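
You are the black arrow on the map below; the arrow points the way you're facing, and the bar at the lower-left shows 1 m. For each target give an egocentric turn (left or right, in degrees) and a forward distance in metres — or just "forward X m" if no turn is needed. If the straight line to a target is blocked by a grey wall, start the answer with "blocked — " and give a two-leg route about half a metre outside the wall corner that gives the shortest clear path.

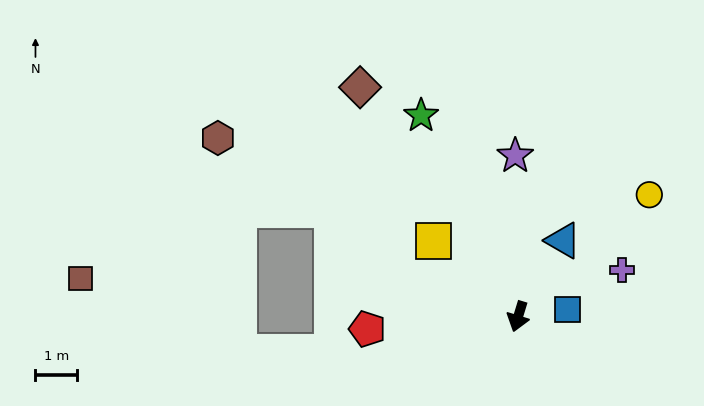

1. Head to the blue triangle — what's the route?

turn left 166°, forward 2.1 m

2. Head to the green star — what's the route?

turn right 137°, forward 5.3 m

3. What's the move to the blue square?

turn left 116°, forward 1.2 m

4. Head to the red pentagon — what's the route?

turn right 68°, forward 3.6 m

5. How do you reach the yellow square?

turn right 115°, forward 2.7 m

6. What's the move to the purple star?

turn right 162°, forward 3.9 m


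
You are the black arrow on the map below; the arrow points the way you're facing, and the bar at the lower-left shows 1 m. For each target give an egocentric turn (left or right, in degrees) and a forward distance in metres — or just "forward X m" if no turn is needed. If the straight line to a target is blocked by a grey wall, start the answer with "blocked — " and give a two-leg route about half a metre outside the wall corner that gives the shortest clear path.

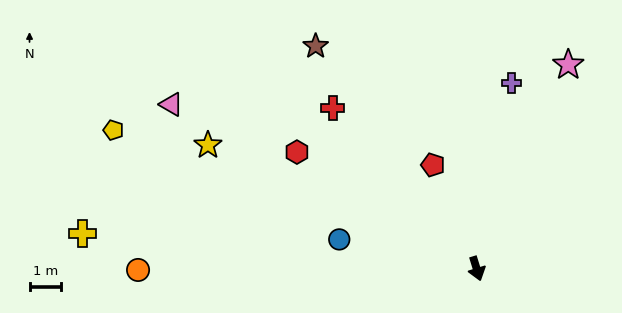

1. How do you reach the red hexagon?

turn right 140°, forward 6.7 m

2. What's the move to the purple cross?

turn left 152°, forward 5.9 m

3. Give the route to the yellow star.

turn right 132°, forward 9.3 m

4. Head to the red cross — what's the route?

turn right 155°, forward 6.8 m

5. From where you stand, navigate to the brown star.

turn right 161°, forward 8.6 m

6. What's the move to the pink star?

turn left 139°, forward 7.0 m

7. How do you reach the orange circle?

turn right 107°, forward 10.6 m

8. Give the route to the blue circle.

turn right 119°, forward 4.4 m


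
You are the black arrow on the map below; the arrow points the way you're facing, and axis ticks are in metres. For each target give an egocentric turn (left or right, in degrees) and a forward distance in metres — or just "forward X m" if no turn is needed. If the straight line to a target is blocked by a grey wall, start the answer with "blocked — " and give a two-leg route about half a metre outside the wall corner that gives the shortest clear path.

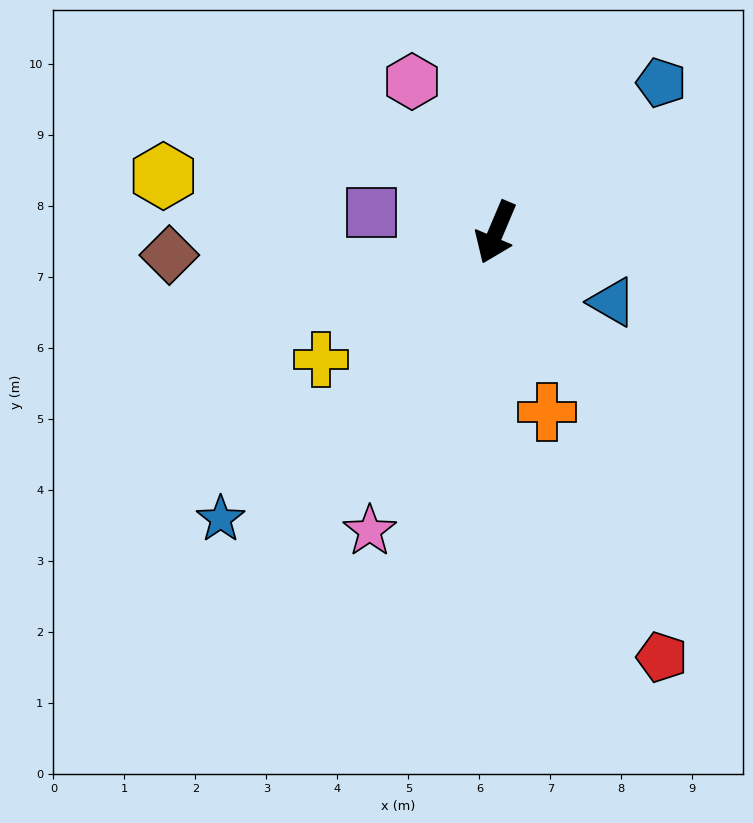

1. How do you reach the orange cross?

turn left 39°, forward 2.6 m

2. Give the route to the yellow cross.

turn right 31°, forward 3.0 m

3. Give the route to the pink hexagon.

turn right 128°, forward 2.4 m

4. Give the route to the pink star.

forward 4.6 m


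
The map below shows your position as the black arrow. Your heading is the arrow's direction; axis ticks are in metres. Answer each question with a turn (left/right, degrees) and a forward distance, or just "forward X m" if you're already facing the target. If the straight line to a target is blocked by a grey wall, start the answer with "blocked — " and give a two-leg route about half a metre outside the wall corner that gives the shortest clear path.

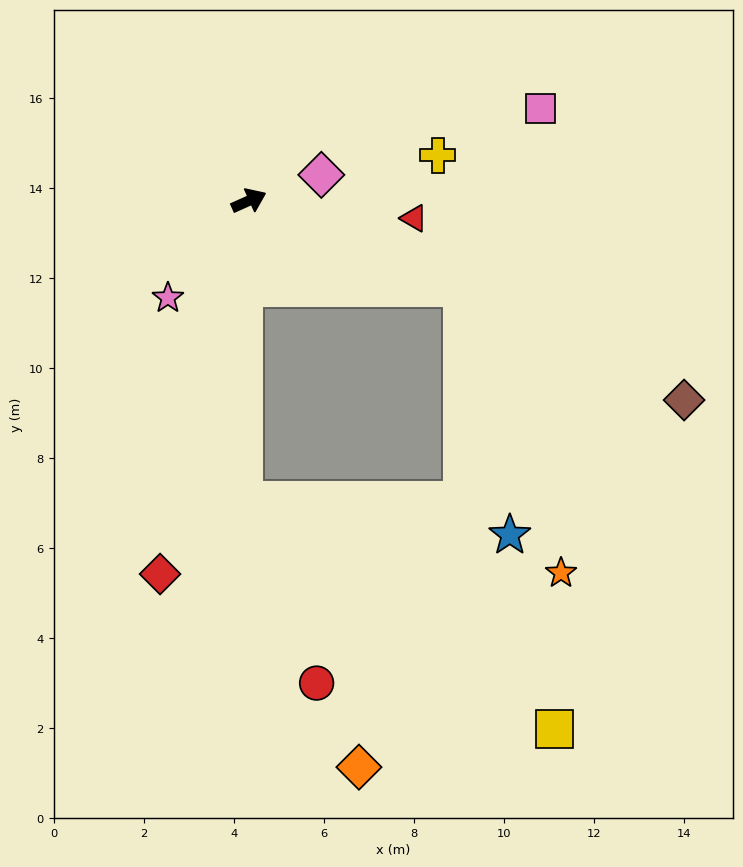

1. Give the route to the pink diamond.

turn right 4°, forward 1.7 m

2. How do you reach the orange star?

blocked — turn right 46°, forward 5.1 m, then turn right 49°, forward 6.7 m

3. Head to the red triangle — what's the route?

turn right 30°, forward 3.7 m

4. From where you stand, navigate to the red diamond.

turn right 128°, forward 8.5 m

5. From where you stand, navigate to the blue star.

blocked — turn right 46°, forward 5.1 m, then turn right 57°, forward 5.6 m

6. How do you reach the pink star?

turn right 154°, forward 2.8 m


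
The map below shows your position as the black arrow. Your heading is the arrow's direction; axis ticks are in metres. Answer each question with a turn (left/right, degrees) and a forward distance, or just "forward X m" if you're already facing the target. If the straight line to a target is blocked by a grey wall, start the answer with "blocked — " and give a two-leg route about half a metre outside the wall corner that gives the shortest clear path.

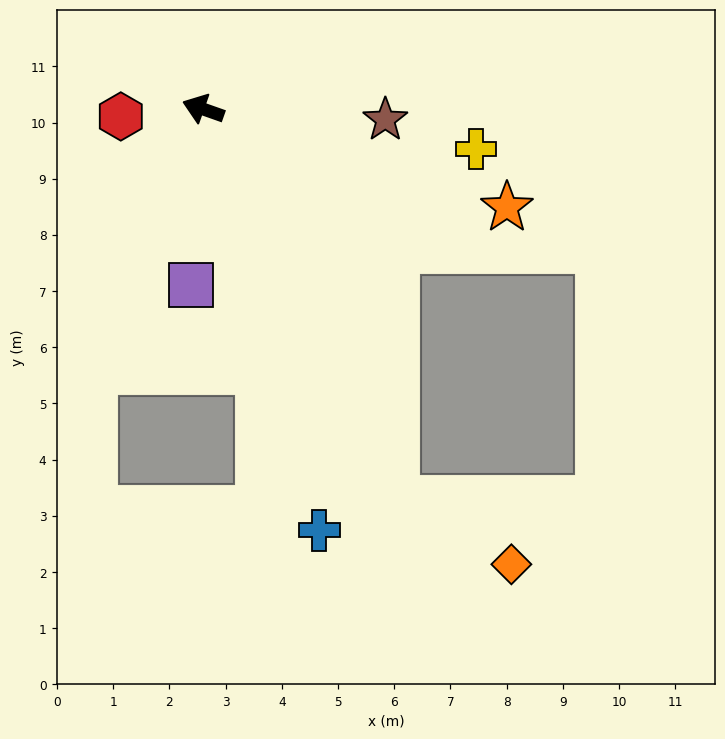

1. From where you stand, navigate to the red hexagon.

turn left 25°, forward 1.5 m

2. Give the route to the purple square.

turn left 106°, forward 3.1 m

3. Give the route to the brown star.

turn right 164°, forward 3.2 m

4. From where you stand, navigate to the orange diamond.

blocked — turn left 136°, forward 7.7 m, then turn left 34°, forward 2.4 m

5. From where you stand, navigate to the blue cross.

turn left 125°, forward 7.8 m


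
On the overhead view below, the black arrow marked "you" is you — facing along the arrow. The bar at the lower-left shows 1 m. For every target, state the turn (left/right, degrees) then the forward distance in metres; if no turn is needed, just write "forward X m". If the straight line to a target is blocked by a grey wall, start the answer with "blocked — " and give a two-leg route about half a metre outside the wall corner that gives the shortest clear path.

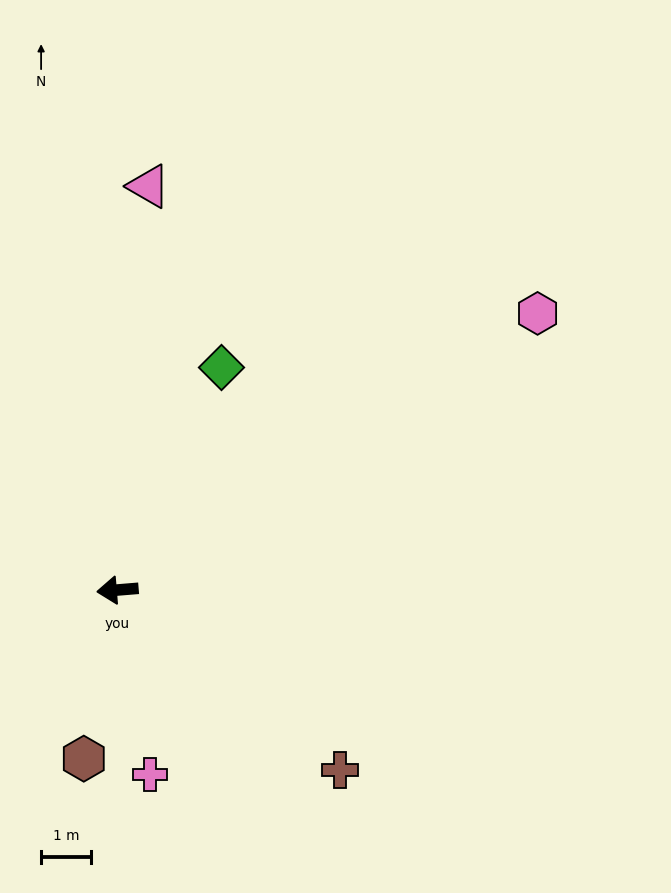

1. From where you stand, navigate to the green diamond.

turn right 120°, forward 4.9 m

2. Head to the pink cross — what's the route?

turn left 95°, forward 3.7 m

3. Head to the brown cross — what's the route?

turn left 136°, forward 5.7 m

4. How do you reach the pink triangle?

turn right 99°, forward 8.1 m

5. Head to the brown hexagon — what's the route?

turn left 74°, forward 3.4 m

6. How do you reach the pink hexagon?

turn right 151°, forward 10.0 m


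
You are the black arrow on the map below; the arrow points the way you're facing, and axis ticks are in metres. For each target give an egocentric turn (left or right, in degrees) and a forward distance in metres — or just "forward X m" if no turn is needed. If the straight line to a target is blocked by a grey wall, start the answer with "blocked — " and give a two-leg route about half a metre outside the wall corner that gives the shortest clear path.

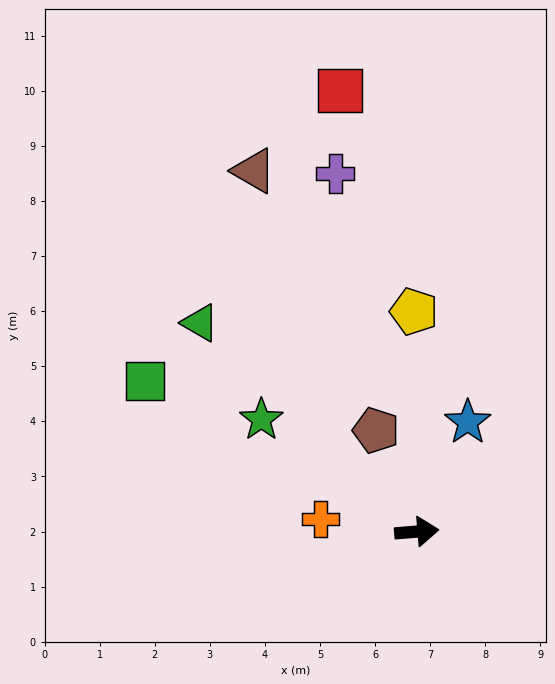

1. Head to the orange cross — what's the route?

turn left 168°, forward 1.8 m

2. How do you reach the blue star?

turn left 60°, forward 2.2 m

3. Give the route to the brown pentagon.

turn left 107°, forward 2.0 m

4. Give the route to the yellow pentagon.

turn left 86°, forward 4.0 m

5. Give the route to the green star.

turn left 140°, forward 3.5 m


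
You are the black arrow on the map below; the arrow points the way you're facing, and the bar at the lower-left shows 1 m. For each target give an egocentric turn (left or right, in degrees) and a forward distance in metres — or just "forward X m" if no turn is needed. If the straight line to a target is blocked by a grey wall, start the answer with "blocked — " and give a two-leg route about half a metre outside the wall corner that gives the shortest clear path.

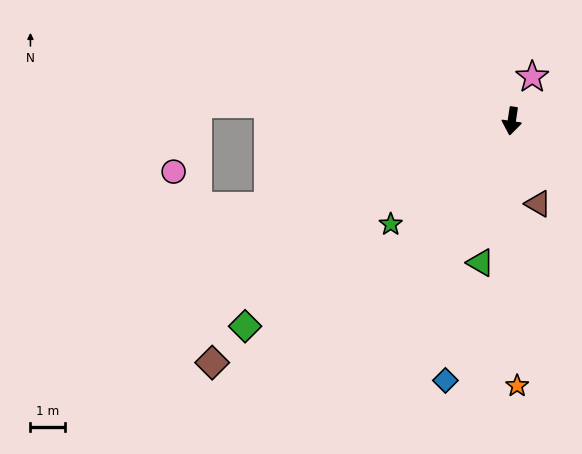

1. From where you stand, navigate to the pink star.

turn left 164°, forward 1.4 m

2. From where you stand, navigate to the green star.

turn right 41°, forward 4.6 m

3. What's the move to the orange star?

turn left 10°, forward 7.6 m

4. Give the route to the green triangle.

turn right 4°, forward 4.2 m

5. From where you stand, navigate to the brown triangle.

turn left 26°, forward 2.5 m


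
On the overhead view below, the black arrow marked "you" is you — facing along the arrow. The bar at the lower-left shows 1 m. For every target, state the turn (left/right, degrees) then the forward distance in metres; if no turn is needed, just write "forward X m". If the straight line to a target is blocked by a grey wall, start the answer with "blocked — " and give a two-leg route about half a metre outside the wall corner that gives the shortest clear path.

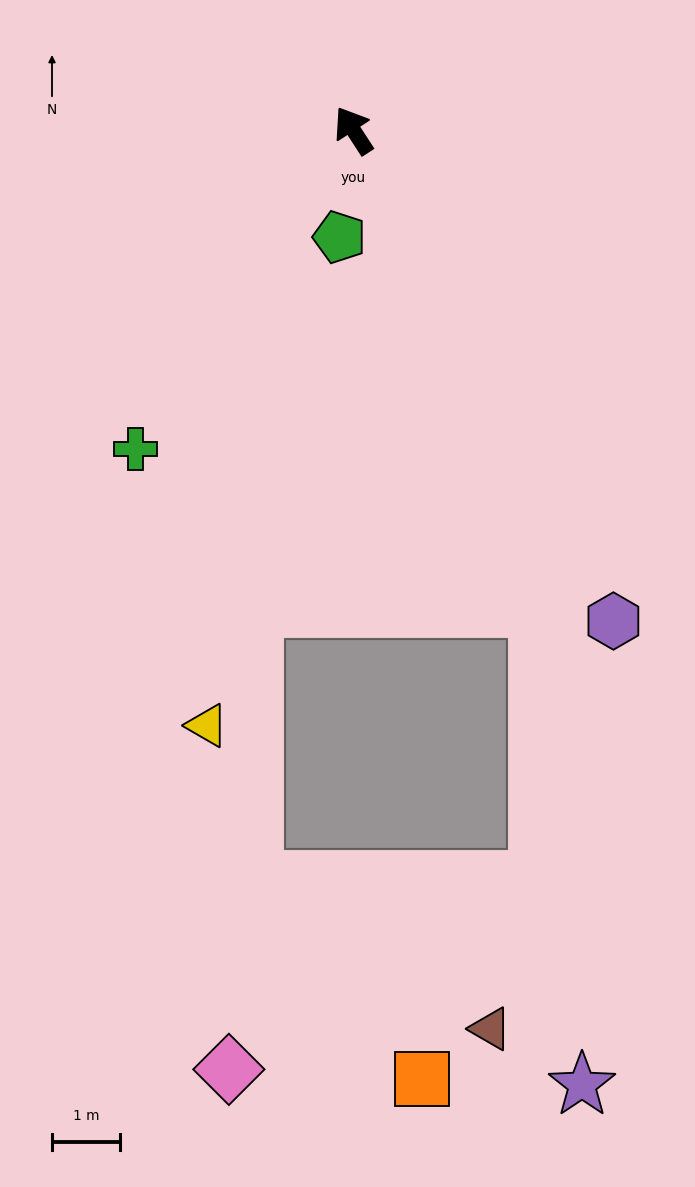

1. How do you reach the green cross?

turn left 113°, forward 5.6 m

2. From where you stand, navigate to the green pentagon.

turn left 139°, forward 1.6 m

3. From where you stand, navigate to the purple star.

blocked — turn left 168°, forward 7.5 m, then turn right 16°, forward 7.0 m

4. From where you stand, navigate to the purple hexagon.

turn left 175°, forward 8.1 m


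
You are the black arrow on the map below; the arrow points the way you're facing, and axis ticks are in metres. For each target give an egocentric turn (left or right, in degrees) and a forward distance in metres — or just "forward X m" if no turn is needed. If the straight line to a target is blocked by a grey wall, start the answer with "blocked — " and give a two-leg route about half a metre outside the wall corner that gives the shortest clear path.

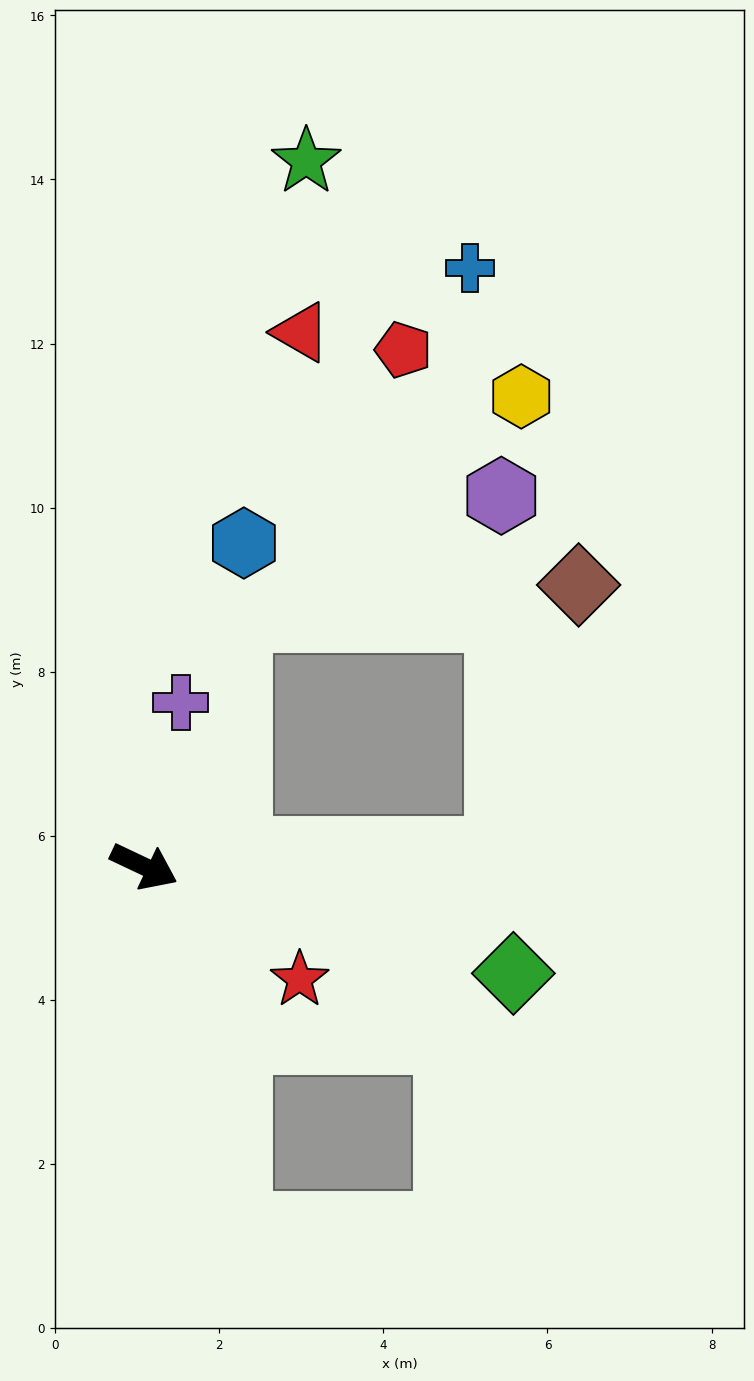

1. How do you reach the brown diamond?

blocked — turn left 28°, forward 4.3 m, then turn left 71°, forward 3.4 m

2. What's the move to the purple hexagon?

blocked — turn left 28°, forward 4.3 m, then turn left 87°, forward 4.3 m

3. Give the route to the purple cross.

turn left 103°, forward 2.0 m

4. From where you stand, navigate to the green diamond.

turn left 9°, forward 4.7 m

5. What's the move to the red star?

turn right 11°, forward 2.3 m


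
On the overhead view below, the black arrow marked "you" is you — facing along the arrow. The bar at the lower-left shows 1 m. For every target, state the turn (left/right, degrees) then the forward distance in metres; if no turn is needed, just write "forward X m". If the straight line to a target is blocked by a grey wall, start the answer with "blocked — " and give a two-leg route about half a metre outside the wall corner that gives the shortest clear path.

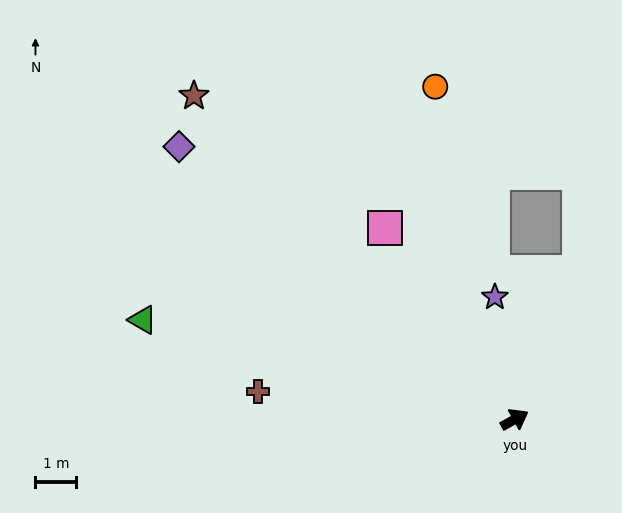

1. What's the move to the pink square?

turn left 95°, forward 5.7 m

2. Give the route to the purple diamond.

turn left 112°, forward 10.6 m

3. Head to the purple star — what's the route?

turn left 70°, forward 3.0 m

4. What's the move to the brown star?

turn left 106°, forward 11.2 m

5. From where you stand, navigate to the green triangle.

turn left 136°, forward 9.4 m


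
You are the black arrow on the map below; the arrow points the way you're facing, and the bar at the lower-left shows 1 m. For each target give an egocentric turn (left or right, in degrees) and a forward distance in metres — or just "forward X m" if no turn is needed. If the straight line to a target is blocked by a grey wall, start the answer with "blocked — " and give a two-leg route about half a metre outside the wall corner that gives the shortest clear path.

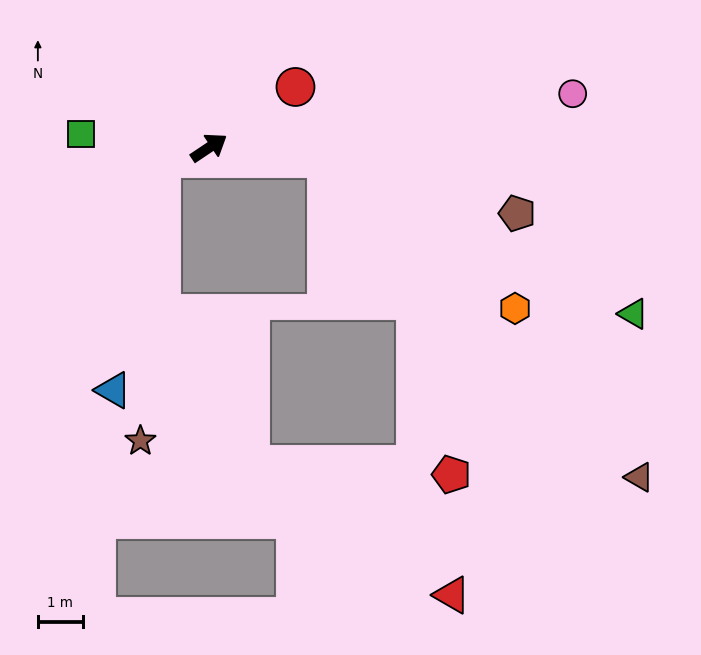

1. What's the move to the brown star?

blocked — turn left 159°, forward 1.1 m, then turn left 73°, forward 6.3 m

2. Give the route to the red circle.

forward 2.3 m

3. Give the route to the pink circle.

turn right 25°, forward 8.2 m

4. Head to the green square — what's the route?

turn left 140°, forward 2.9 m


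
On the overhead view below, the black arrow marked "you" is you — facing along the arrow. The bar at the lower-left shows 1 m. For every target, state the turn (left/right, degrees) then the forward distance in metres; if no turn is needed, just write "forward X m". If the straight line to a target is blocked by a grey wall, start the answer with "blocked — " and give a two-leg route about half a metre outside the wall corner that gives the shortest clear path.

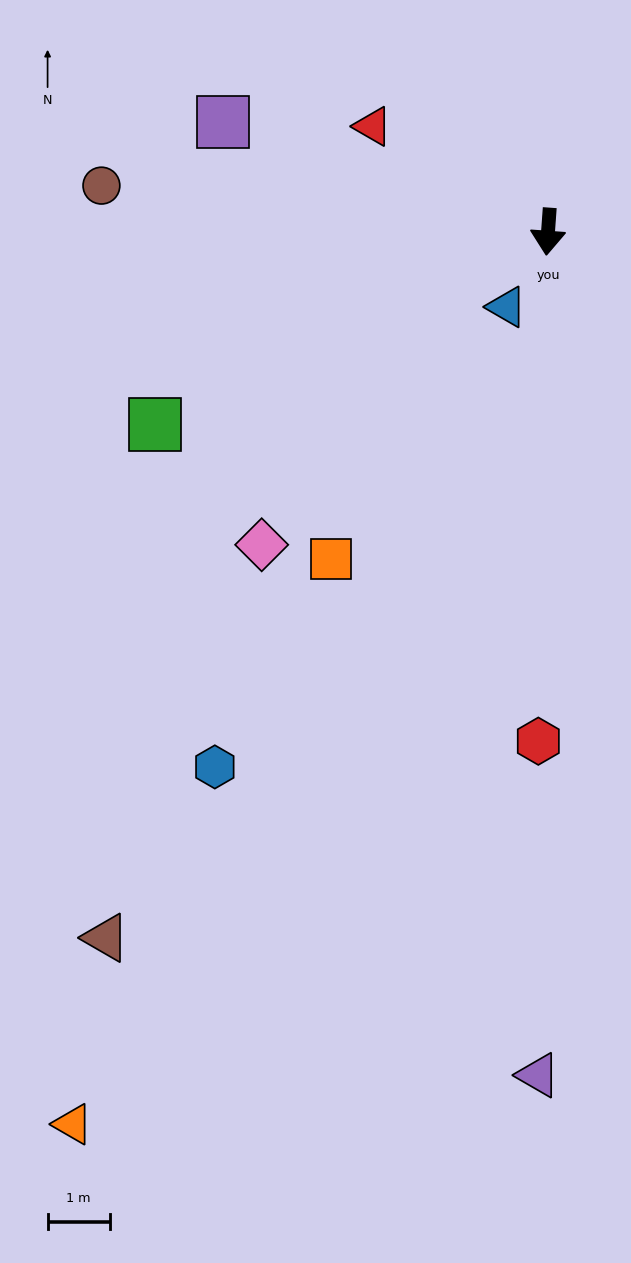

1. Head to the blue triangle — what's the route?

turn right 25°, forward 1.4 m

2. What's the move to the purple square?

turn right 105°, forward 5.5 m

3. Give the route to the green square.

turn right 60°, forward 7.0 m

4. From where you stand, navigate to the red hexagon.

turn left 3°, forward 8.2 m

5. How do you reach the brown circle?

turn right 92°, forward 7.2 m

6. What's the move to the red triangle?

turn right 117°, forward 3.3 m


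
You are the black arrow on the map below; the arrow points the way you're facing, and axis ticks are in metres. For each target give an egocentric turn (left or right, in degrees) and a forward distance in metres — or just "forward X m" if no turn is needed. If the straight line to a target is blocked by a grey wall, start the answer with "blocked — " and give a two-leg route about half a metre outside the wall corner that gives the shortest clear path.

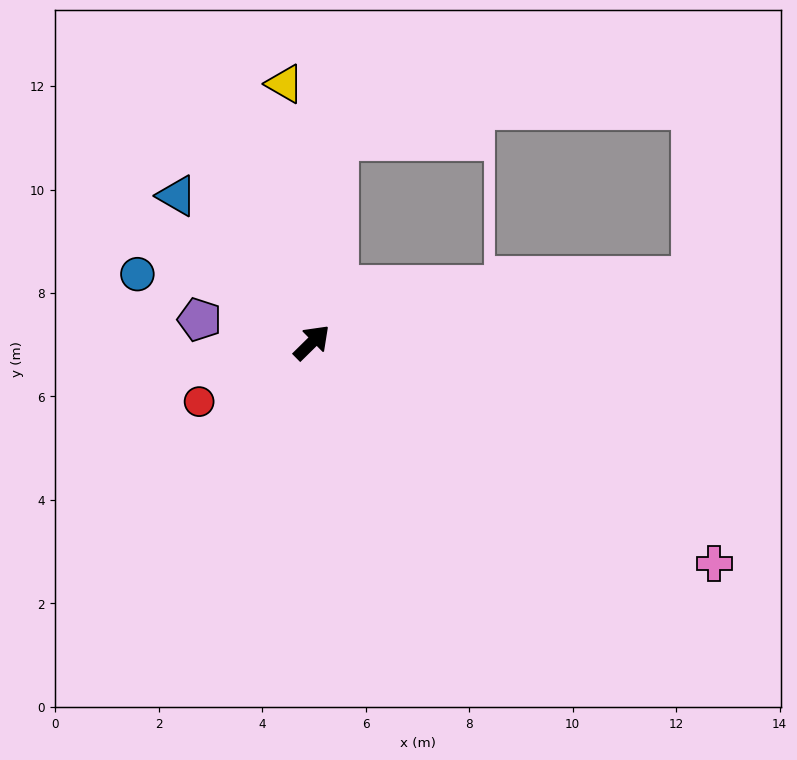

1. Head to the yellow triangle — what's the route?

turn left 51°, forward 5.0 m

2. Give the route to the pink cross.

turn right 73°, forward 8.9 m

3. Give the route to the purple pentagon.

turn left 124°, forward 2.2 m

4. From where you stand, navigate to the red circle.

turn left 163°, forward 2.5 m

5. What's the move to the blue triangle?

turn left 88°, forward 3.9 m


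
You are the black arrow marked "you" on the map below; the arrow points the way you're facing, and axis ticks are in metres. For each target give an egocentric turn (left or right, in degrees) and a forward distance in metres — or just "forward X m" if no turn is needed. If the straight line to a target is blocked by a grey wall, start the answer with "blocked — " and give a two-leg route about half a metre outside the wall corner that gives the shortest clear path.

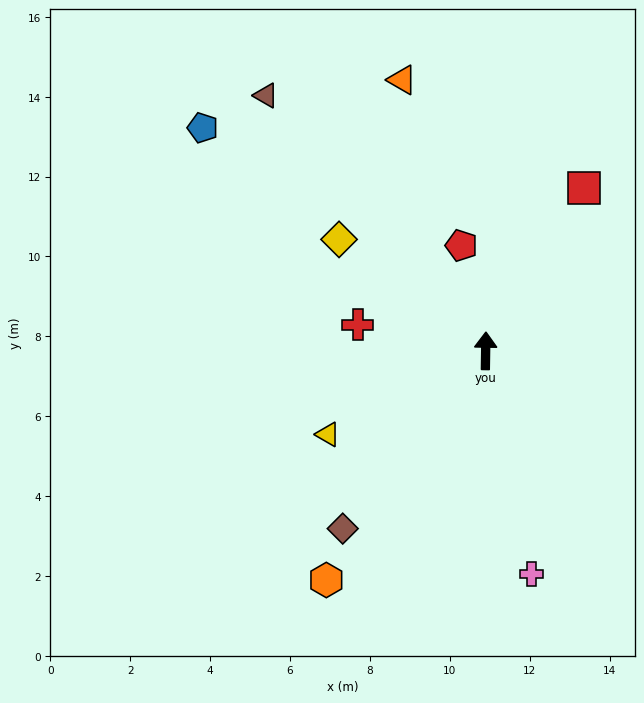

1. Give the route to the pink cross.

turn right 168°, forward 5.7 m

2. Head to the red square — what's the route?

turn right 30°, forward 4.8 m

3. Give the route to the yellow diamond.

turn left 54°, forward 4.6 m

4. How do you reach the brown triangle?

turn left 42°, forward 8.4 m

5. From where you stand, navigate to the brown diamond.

turn left 142°, forward 5.7 m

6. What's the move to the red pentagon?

turn left 14°, forward 2.7 m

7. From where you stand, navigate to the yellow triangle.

turn left 119°, forward 4.5 m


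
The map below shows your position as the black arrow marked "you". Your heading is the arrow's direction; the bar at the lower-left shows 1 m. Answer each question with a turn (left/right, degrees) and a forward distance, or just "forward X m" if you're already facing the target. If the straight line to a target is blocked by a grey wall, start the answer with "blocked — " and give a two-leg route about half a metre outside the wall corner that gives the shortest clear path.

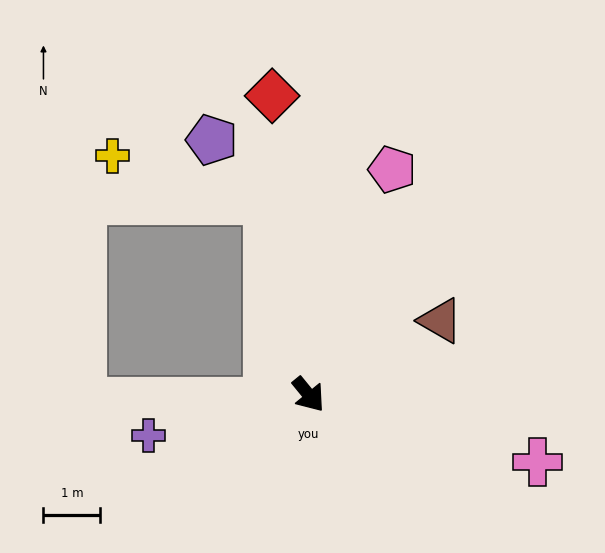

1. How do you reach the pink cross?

turn left 34°, forward 4.2 m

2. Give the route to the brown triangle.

turn left 80°, forward 2.7 m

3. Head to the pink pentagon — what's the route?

turn left 120°, forward 4.2 m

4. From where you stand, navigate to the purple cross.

turn right 115°, forward 2.9 m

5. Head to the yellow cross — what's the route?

blocked — turn left 153°, forward 3.5 m, then turn left 62°, forward 2.8 m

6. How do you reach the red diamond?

turn left 148°, forward 5.3 m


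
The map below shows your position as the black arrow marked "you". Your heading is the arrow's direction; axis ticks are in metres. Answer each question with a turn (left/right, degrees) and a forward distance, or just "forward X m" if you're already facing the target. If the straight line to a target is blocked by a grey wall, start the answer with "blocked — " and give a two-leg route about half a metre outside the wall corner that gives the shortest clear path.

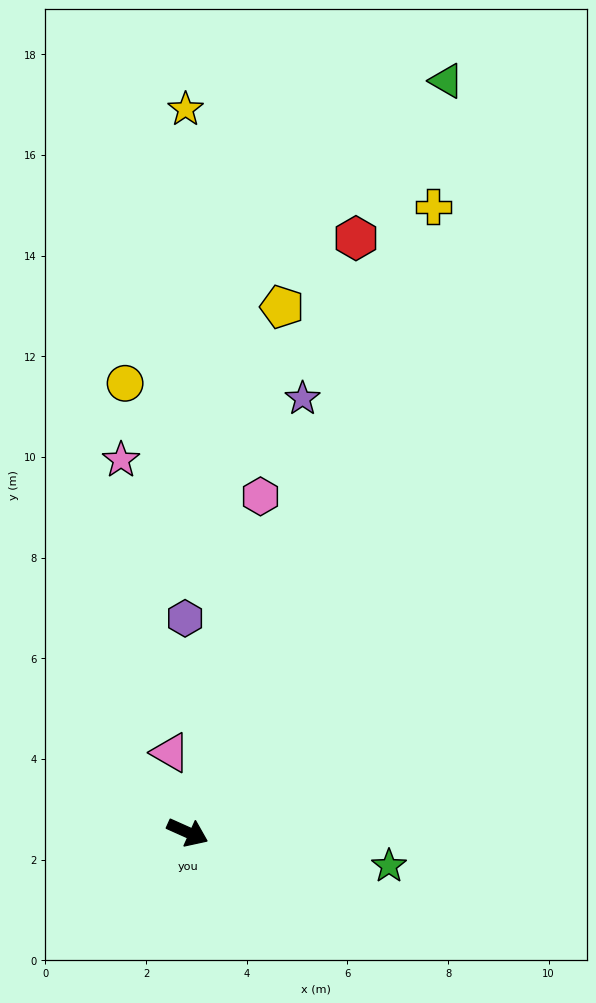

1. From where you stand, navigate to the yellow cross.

turn left 93°, forward 13.4 m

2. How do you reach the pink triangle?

turn left 126°, forward 1.6 m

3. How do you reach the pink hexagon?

turn left 102°, forward 6.8 m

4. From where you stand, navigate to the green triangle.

turn left 95°, forward 15.8 m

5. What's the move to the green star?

turn left 15°, forward 4.1 m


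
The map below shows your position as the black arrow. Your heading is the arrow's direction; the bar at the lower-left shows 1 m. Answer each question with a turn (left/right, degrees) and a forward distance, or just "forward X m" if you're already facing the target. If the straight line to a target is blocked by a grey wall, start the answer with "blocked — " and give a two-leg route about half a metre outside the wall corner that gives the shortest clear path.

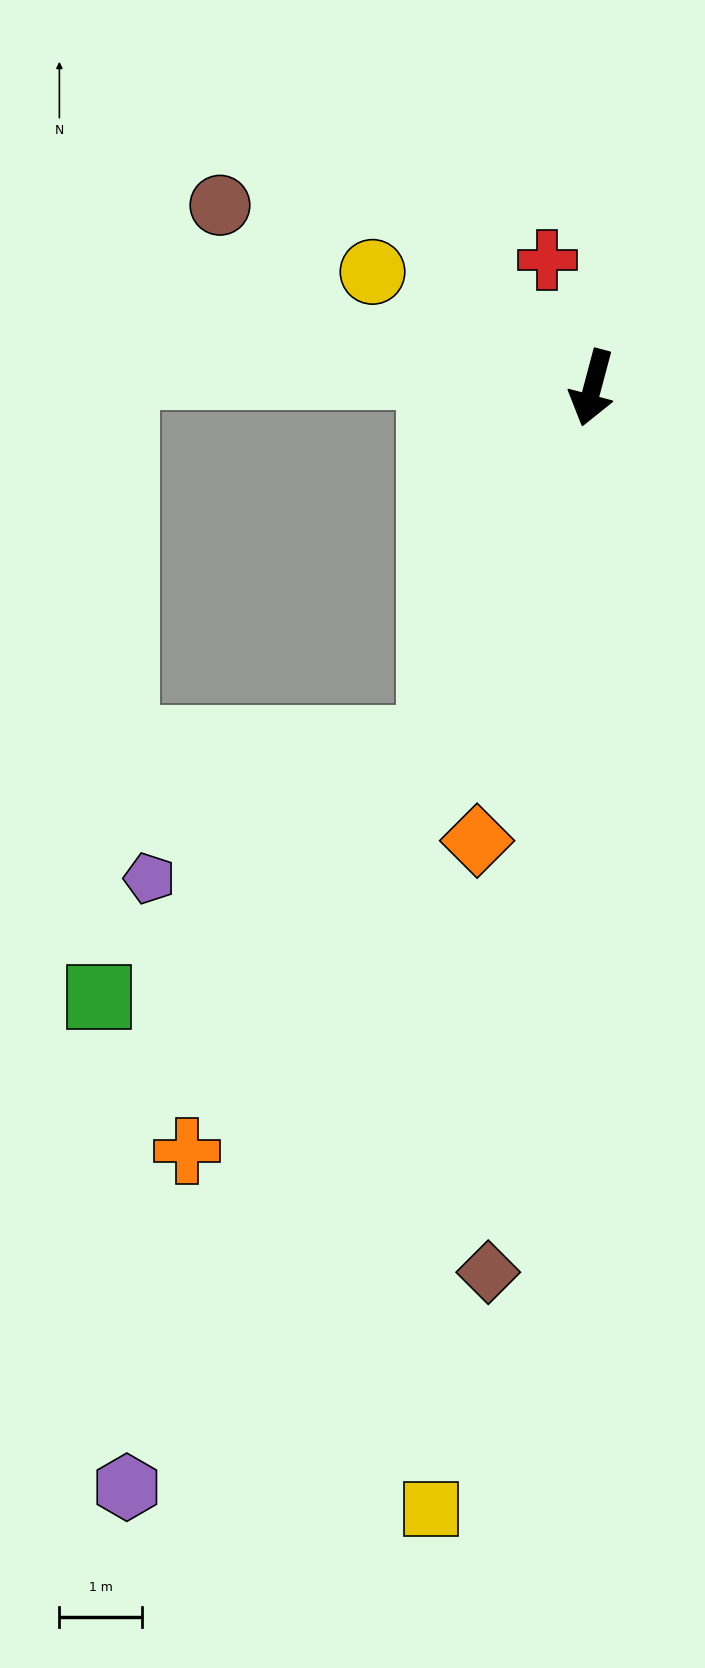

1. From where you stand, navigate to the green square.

blocked — turn right 10°, forward 4.7 m, then turn right 28°, forward 5.1 m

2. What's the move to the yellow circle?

turn right 103°, forward 3.0 m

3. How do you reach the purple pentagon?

blocked — turn right 10°, forward 4.7 m, then turn right 39°, forward 3.8 m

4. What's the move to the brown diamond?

turn left 8°, forward 10.8 m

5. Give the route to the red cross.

turn right 146°, forward 1.6 m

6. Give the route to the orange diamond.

forward 5.7 m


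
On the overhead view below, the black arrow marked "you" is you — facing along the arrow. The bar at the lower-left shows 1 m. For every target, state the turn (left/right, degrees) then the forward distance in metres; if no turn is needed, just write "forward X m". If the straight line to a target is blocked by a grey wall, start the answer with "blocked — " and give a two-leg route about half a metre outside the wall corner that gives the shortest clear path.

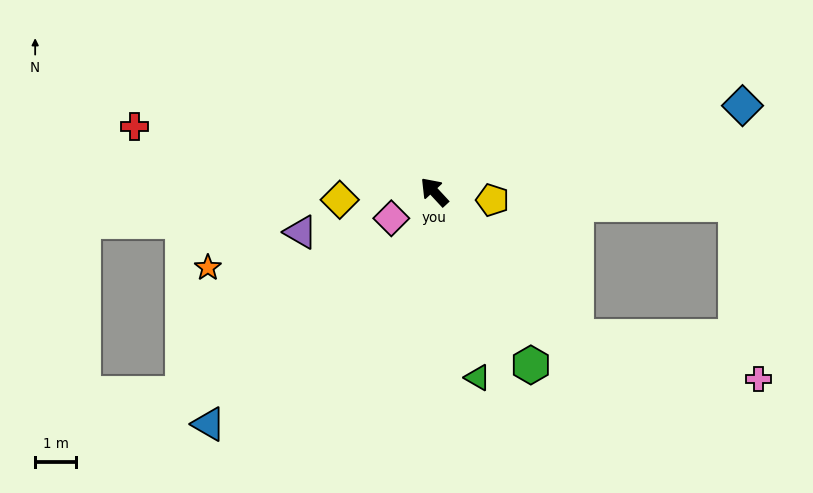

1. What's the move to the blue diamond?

turn right 117°, forward 7.9 m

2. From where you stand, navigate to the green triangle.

turn left 150°, forward 4.7 m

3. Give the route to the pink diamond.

turn left 79°, forward 1.2 m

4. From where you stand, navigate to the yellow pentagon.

turn right 141°, forward 1.4 m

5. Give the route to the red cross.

turn left 35°, forward 7.6 m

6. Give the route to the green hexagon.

turn left 166°, forward 4.9 m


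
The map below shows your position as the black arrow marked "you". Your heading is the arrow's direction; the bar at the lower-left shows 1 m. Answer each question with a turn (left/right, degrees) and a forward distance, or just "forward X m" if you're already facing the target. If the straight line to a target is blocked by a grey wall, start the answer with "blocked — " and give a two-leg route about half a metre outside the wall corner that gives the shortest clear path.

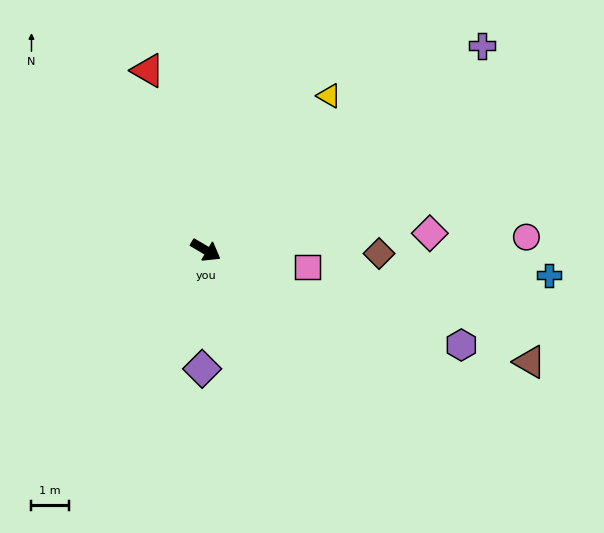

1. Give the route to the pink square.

turn left 21°, forward 2.7 m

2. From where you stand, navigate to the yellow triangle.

turn left 82°, forward 5.3 m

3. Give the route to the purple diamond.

turn right 61°, forward 3.2 m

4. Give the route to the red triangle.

turn left 138°, forward 5.0 m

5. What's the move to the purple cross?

turn left 67°, forward 9.2 m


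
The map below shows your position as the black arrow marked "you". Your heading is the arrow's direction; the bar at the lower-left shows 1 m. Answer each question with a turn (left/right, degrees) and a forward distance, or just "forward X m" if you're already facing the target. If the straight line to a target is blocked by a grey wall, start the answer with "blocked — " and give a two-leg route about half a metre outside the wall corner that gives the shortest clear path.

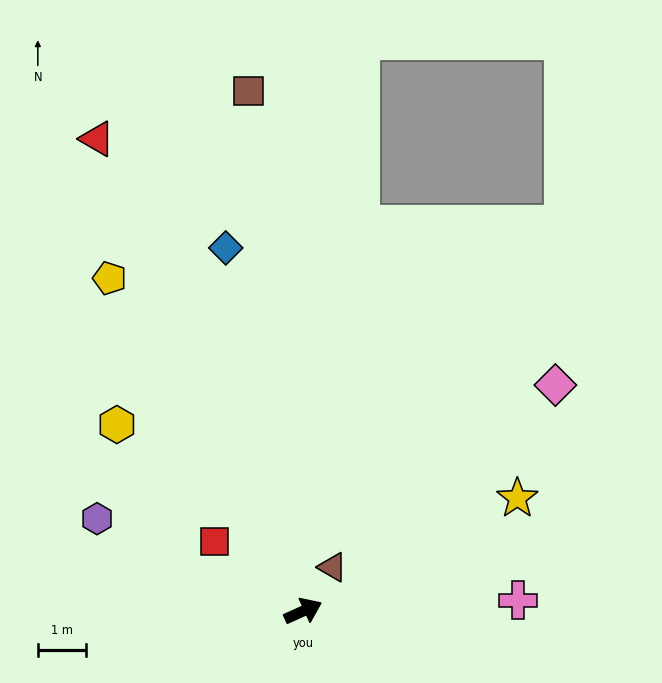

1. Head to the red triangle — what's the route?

turn left 89°, forward 10.8 m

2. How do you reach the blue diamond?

turn left 78°, forward 7.8 m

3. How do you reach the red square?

turn left 117°, forward 2.4 m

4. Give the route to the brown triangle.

turn left 32°, forward 1.1 m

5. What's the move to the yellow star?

turn left 3°, forward 5.1 m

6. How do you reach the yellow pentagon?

turn left 96°, forward 8.1 m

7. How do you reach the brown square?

turn left 72°, forward 11.0 m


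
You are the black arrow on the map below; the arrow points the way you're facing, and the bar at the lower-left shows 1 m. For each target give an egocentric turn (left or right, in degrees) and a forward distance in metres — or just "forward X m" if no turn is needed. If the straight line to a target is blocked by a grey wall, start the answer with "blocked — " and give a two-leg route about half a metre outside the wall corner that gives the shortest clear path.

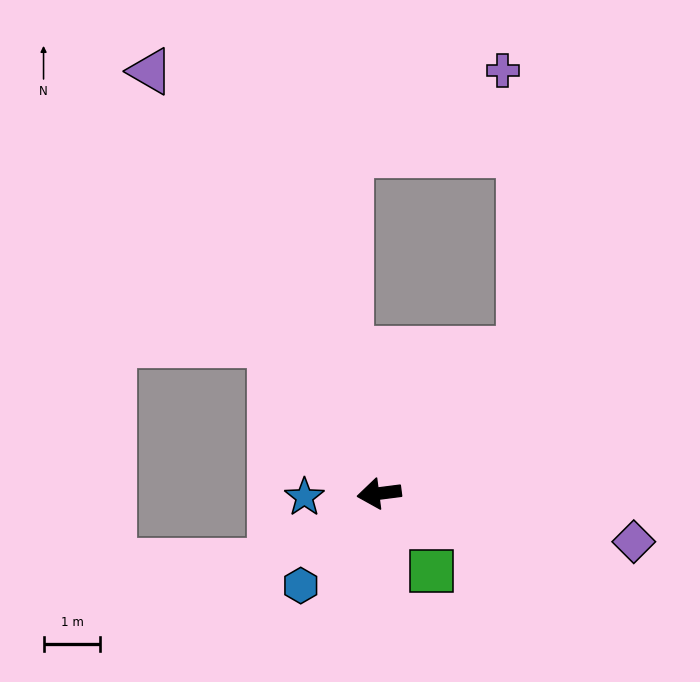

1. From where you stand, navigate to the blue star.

turn right 5°, forward 1.3 m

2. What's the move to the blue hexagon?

turn left 42°, forward 2.1 m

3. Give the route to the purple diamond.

turn left 162°, forward 4.6 m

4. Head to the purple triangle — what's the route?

turn right 69°, forward 8.5 m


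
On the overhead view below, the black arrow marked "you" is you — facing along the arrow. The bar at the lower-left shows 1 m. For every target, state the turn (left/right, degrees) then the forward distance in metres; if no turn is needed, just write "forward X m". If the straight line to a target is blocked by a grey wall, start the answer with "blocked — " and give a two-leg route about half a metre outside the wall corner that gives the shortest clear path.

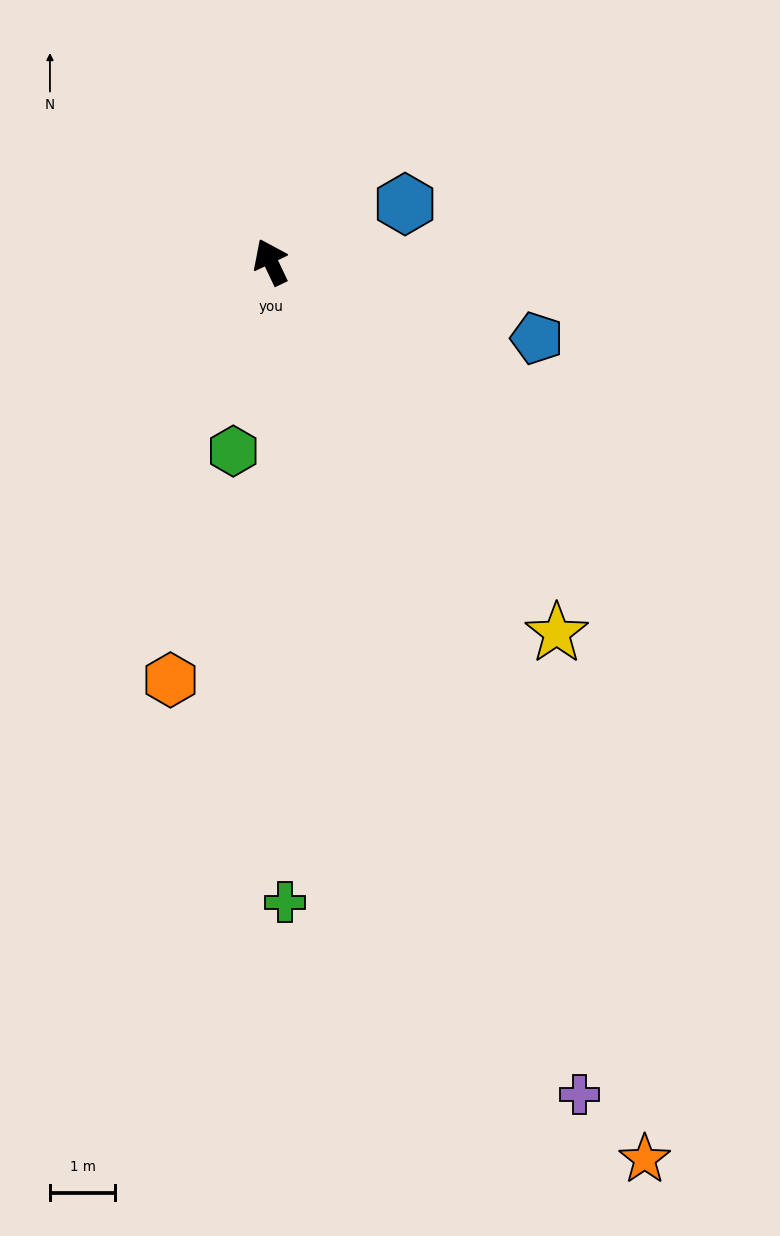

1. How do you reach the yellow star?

turn right 168°, forward 7.2 m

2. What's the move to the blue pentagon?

turn right 131°, forward 4.2 m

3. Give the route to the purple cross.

turn left 175°, forward 13.6 m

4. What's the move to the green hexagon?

turn left 143°, forward 3.0 m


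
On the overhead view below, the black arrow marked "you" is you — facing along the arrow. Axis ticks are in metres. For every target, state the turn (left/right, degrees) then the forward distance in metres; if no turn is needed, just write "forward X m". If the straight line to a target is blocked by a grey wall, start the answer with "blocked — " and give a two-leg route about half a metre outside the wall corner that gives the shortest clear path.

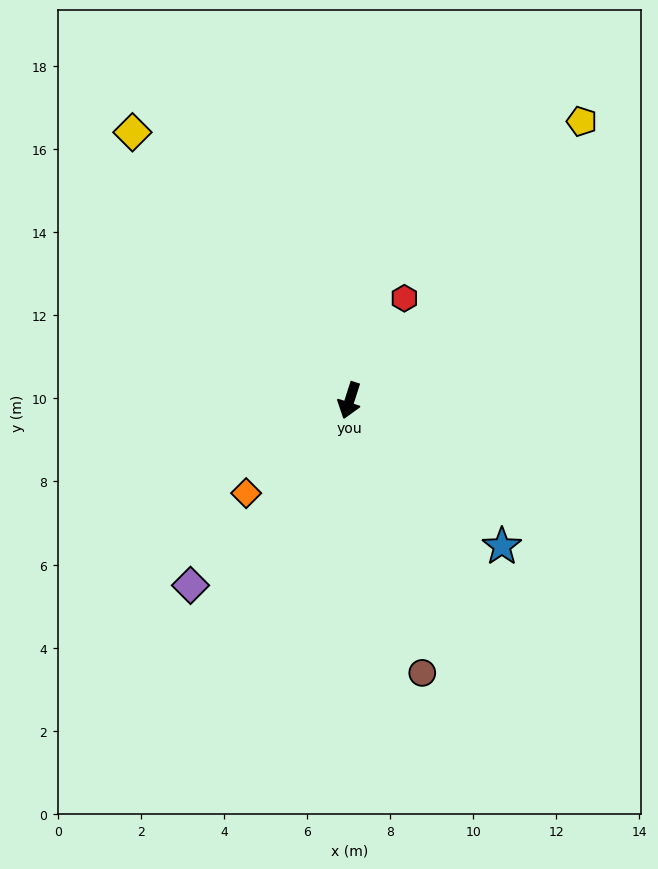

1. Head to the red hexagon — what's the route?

turn left 170°, forward 2.8 m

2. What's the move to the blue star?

turn left 64°, forward 5.1 m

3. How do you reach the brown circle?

turn left 33°, forward 6.8 m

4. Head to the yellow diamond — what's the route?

turn right 123°, forward 8.3 m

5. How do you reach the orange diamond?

turn right 30°, forward 3.3 m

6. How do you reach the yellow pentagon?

turn left 158°, forward 8.7 m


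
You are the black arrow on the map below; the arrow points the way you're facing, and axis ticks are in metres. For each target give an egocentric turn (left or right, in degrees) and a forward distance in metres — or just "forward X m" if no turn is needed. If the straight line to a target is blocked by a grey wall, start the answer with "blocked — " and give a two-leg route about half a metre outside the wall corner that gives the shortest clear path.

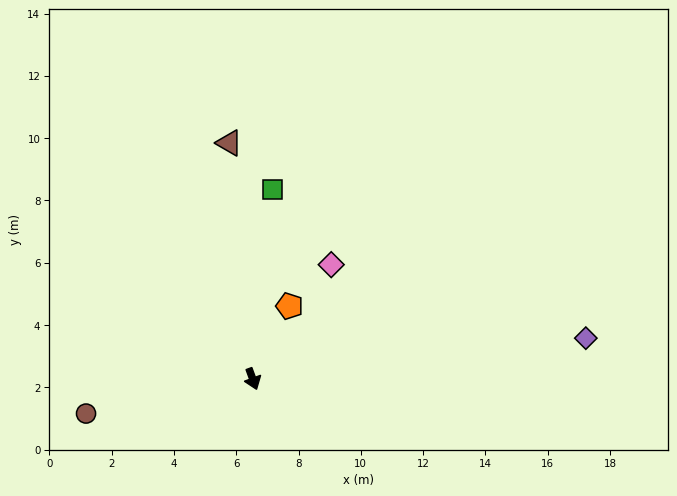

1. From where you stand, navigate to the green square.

turn left 154°, forward 6.1 m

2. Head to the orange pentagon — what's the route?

turn left 133°, forward 2.6 m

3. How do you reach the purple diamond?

turn left 77°, forward 10.8 m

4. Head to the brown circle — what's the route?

turn right 98°, forward 5.5 m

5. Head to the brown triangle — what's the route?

turn left 166°, forward 7.6 m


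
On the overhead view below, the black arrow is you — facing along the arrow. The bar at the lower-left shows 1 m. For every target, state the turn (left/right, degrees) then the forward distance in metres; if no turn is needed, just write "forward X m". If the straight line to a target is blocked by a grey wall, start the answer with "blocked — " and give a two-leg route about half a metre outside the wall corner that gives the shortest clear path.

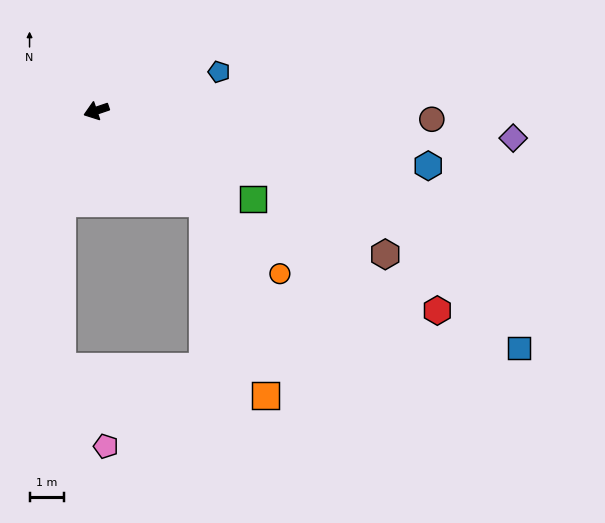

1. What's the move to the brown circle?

turn left 160°, forward 9.8 m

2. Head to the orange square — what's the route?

blocked — turn left 121°, forward 4.1 m, then turn right 32°, forward 5.9 m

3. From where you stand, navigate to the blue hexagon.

turn left 152°, forward 9.8 m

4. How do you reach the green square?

turn left 132°, forward 5.2 m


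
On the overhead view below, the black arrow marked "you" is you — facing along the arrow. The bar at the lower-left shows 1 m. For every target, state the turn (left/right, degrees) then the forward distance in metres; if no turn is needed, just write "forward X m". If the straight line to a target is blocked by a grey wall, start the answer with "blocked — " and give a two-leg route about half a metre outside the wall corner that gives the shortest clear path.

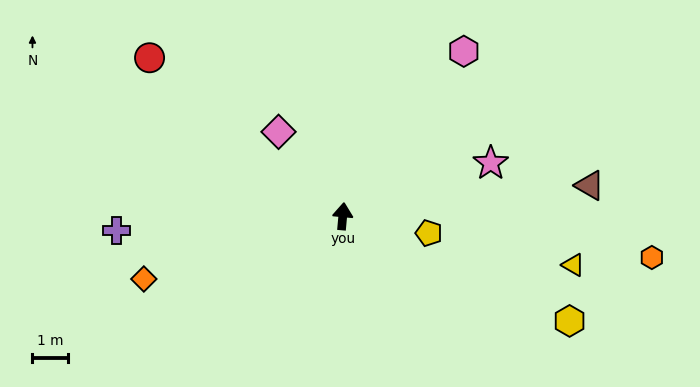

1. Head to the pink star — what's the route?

turn right 65°, forward 4.4 m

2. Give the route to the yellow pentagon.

turn right 96°, forward 2.5 m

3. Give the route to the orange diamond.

turn left 113°, forward 5.8 m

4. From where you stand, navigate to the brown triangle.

turn right 78°, forward 7.0 m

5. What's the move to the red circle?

turn left 56°, forward 7.0 m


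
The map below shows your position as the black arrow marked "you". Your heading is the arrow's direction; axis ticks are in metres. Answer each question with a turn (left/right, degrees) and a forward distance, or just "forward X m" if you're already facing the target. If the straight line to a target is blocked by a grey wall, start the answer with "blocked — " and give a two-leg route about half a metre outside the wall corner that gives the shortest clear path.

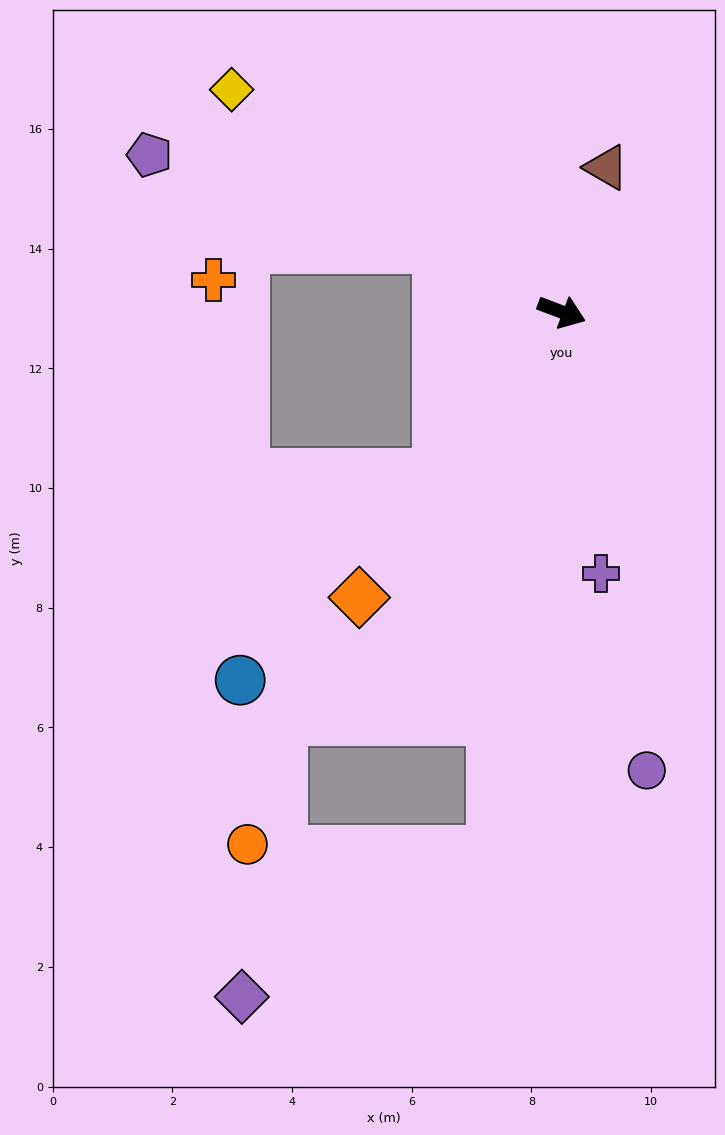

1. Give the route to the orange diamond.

turn right 105°, forward 5.8 m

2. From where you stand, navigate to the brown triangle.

turn left 93°, forward 2.5 m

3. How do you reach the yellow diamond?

turn left 167°, forward 6.6 m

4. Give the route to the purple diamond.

blocked — turn right 77°, forward 9.1 m, then turn right 52°, forward 4.8 m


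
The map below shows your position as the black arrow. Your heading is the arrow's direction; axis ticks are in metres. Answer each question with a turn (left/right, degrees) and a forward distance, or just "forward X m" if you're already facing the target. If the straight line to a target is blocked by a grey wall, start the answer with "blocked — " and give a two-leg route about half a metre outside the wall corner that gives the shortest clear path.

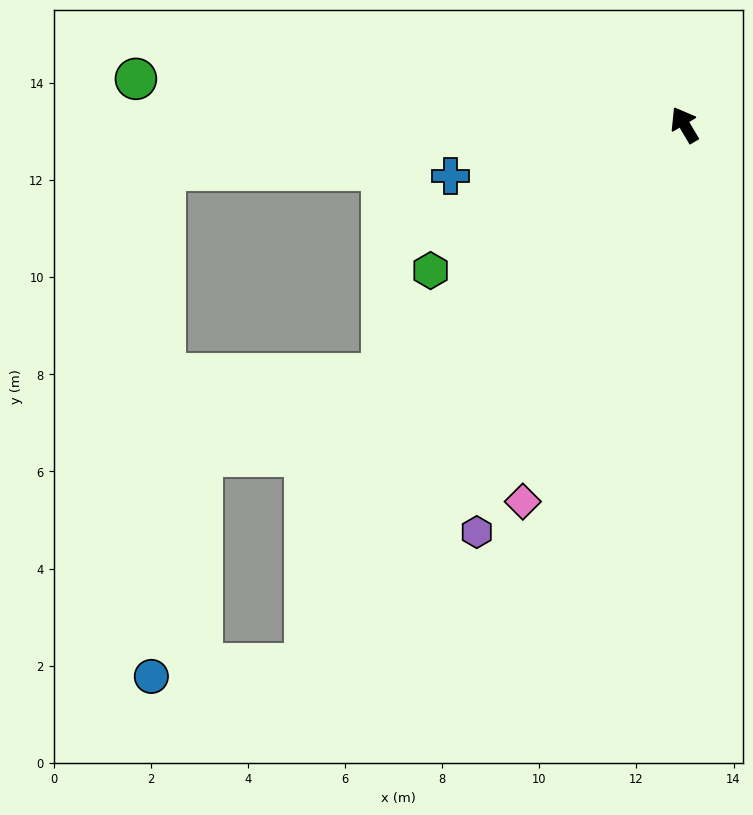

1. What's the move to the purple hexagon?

turn left 122°, forward 9.4 m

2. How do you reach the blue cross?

turn left 72°, forward 4.9 m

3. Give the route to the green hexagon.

turn left 89°, forward 6.0 m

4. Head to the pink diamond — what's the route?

turn left 126°, forward 8.4 m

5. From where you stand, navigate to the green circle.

turn left 55°, forward 11.3 m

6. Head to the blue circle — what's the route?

blocked — turn left 114°, forward 13.6 m, then turn right 50°, forward 3.2 m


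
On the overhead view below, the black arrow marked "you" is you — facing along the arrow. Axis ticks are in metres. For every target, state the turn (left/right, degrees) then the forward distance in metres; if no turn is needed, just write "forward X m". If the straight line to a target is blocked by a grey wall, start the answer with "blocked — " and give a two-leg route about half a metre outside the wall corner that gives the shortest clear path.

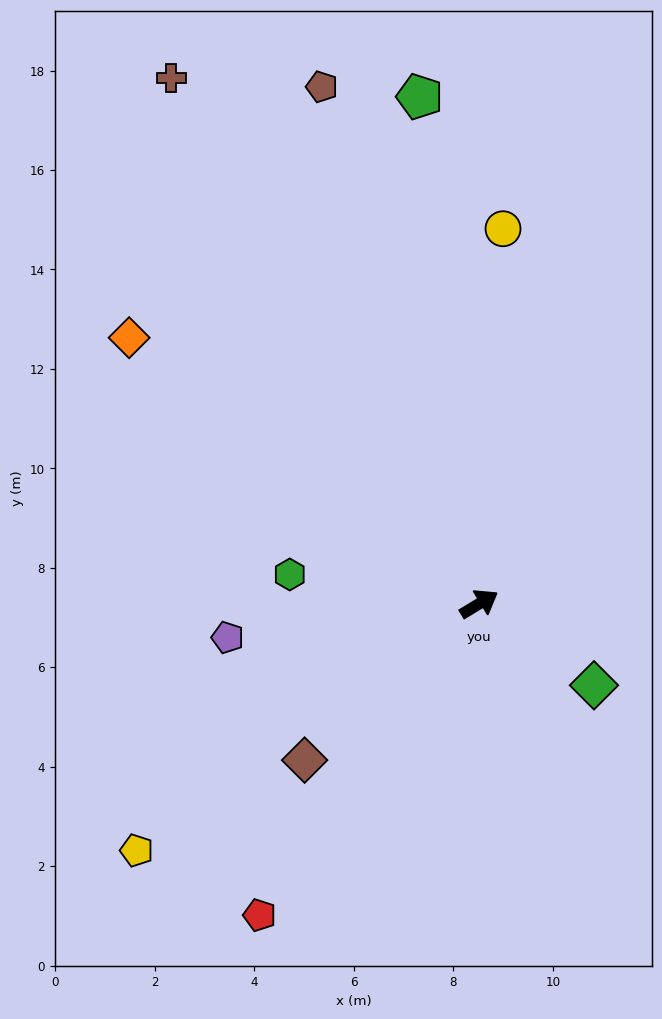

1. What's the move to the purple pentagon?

turn left 156°, forward 5.1 m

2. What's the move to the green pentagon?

turn left 65°, forward 10.3 m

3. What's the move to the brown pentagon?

turn left 76°, forward 10.9 m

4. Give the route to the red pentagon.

turn right 156°, forward 7.7 m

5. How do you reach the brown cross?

turn left 89°, forward 12.3 m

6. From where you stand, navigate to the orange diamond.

turn left 112°, forward 8.8 m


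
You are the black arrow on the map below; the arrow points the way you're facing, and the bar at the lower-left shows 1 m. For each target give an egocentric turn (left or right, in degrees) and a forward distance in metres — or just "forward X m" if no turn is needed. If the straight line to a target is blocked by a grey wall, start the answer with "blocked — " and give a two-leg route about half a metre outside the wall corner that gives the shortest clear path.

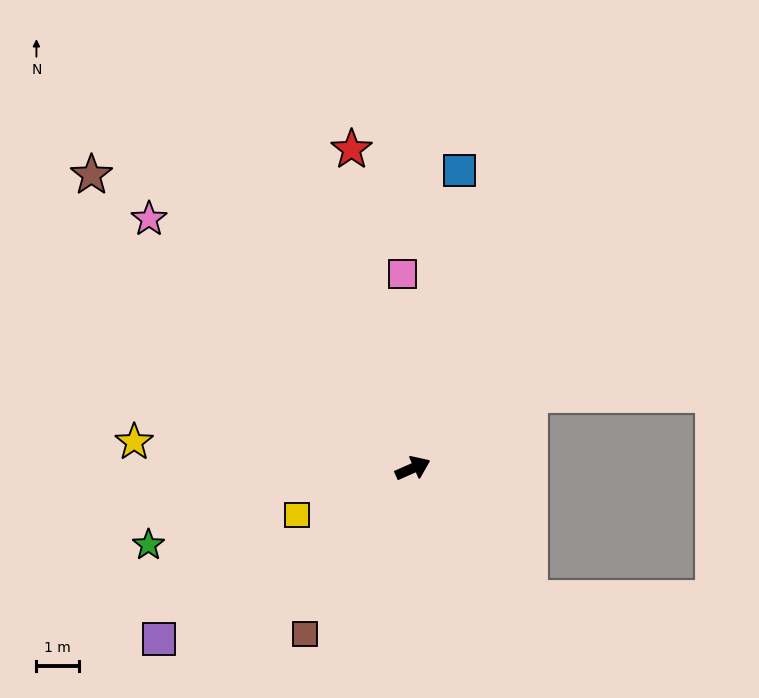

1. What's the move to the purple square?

turn right 170°, forward 7.3 m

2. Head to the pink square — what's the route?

turn left 69°, forward 4.6 m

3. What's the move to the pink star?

turn left 113°, forward 8.6 m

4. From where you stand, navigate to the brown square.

turn right 147°, forward 4.7 m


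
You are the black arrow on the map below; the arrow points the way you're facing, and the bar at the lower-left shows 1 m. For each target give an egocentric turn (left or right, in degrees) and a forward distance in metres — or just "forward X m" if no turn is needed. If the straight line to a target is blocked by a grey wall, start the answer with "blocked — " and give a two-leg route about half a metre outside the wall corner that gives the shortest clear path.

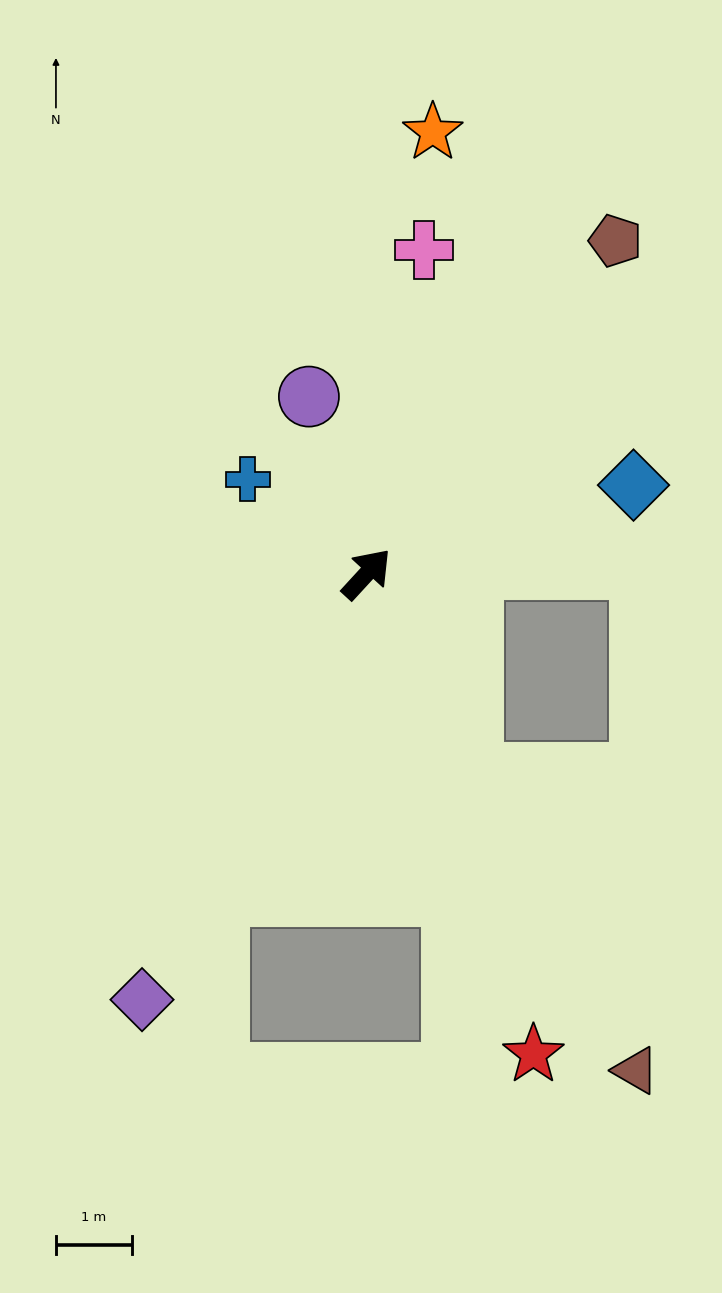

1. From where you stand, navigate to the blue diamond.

turn right 29°, forward 3.7 m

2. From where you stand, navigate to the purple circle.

turn left 61°, forward 2.5 m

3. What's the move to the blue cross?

turn left 94°, forward 2.0 m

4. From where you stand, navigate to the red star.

turn right 118°, forward 6.7 m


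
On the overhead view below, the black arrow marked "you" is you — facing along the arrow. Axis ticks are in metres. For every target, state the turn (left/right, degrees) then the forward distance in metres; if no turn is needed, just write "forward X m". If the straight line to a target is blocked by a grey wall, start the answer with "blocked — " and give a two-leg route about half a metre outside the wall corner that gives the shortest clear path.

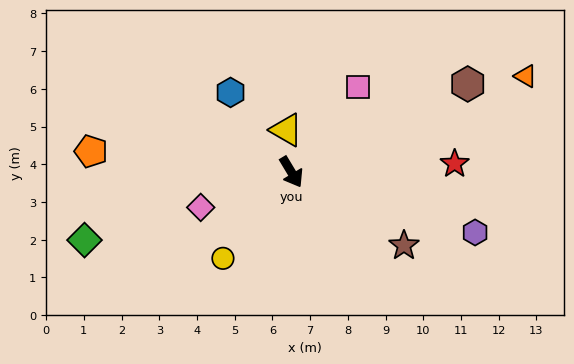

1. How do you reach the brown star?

turn left 26°, forward 3.6 m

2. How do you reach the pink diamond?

turn right 100°, forward 2.6 m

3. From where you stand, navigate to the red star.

turn left 62°, forward 4.3 m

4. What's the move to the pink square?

turn left 111°, forward 2.9 m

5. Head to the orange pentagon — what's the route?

turn right 127°, forward 5.3 m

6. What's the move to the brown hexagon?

turn left 86°, forward 5.2 m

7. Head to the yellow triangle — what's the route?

turn left 156°, forward 1.1 m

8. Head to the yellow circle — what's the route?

turn right 69°, forward 2.9 m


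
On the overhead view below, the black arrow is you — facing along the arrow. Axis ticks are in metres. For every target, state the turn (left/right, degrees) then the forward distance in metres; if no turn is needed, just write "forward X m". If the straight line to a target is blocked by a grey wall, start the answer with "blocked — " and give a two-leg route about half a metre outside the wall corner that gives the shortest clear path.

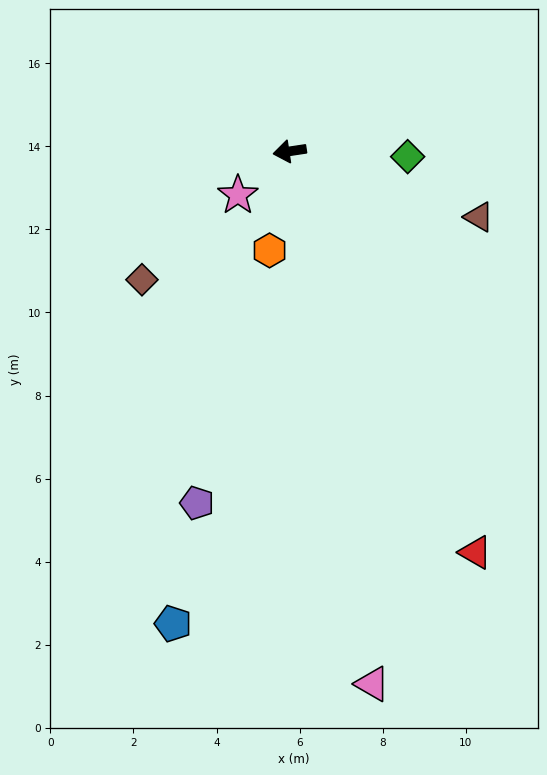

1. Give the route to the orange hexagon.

turn left 70°, forward 2.4 m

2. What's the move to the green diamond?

turn left 169°, forward 2.8 m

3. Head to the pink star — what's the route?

turn left 32°, forward 1.6 m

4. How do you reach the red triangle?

turn left 106°, forward 10.6 m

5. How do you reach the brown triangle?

turn left 152°, forward 4.8 m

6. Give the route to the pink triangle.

turn left 90°, forward 13.0 m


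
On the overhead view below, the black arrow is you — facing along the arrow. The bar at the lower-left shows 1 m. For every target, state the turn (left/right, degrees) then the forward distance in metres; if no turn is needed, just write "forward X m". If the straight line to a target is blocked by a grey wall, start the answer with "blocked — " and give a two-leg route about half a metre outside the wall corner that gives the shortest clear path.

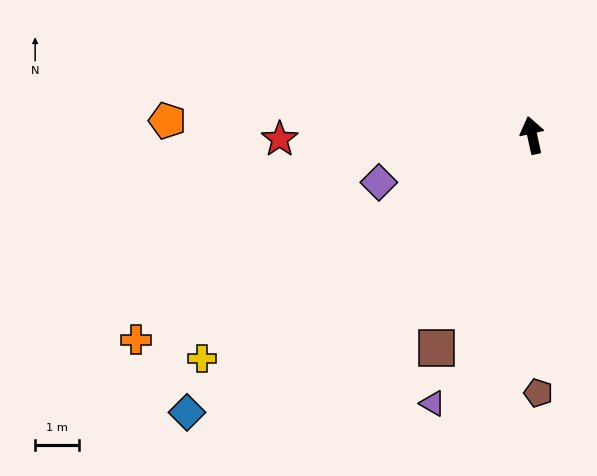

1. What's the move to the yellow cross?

turn left 112°, forward 9.2 m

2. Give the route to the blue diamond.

turn left 116°, forward 10.2 m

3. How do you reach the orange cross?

turn left 105°, forward 10.3 m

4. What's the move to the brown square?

turn left 143°, forward 5.4 m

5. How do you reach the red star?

turn left 78°, forward 5.8 m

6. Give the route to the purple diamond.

turn left 95°, forward 3.7 m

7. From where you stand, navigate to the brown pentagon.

turn left 169°, forward 5.9 m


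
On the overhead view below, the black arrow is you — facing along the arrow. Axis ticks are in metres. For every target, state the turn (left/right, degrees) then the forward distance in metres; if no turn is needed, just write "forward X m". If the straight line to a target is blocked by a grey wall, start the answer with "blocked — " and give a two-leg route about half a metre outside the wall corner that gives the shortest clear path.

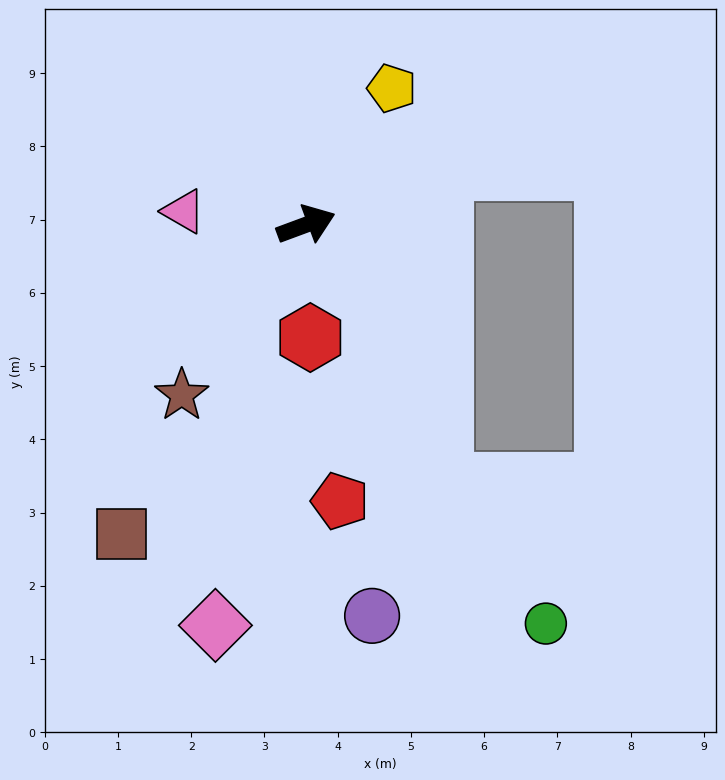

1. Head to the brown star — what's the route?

turn right 146°, forward 2.9 m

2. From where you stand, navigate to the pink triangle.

turn left 153°, forward 1.7 m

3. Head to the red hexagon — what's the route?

turn right 108°, forward 1.5 m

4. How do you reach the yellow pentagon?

turn left 38°, forward 2.2 m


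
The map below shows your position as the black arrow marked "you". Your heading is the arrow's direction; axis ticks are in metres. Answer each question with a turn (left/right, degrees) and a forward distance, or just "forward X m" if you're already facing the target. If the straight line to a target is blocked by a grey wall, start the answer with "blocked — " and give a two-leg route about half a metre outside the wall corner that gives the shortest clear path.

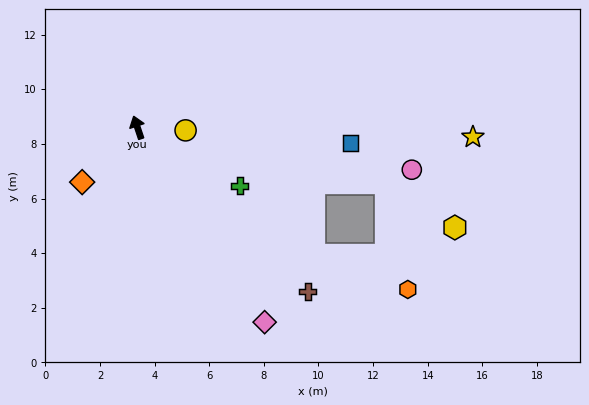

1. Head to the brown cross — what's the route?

turn right 152°, forward 8.7 m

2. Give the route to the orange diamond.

turn left 116°, forward 2.8 m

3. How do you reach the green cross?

turn right 138°, forward 4.3 m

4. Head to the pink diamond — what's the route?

turn right 165°, forward 8.5 m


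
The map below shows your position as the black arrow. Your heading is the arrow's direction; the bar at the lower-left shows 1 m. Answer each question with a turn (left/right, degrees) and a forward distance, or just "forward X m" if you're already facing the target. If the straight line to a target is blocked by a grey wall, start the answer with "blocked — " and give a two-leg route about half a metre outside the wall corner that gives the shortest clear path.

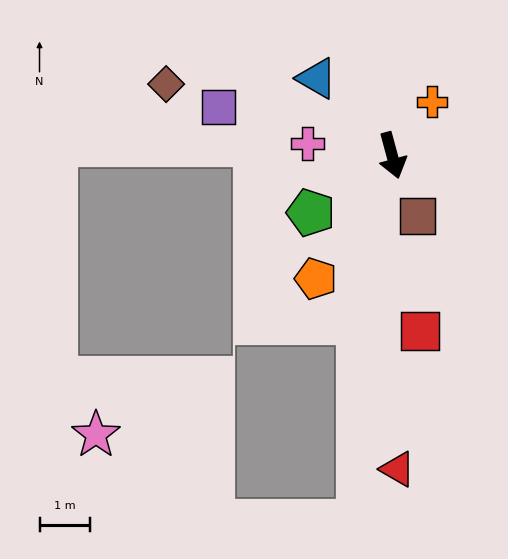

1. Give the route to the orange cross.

turn left 128°, forward 1.3 m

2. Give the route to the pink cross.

turn right 113°, forward 1.7 m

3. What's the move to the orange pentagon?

turn right 47°, forward 2.8 m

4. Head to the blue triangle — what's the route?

turn right 151°, forward 2.1 m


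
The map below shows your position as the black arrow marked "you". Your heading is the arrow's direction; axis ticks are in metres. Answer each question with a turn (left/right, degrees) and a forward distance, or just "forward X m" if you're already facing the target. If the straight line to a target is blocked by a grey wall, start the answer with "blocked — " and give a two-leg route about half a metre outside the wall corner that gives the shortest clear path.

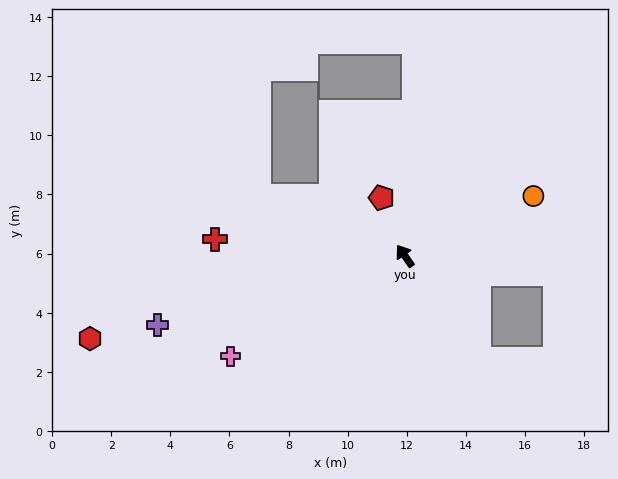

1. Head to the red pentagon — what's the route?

turn right 13°, forward 2.1 m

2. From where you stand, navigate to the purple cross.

turn left 71°, forward 8.7 m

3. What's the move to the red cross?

turn left 50°, forward 6.4 m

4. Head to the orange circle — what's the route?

turn right 100°, forward 4.8 m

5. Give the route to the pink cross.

turn left 85°, forward 6.8 m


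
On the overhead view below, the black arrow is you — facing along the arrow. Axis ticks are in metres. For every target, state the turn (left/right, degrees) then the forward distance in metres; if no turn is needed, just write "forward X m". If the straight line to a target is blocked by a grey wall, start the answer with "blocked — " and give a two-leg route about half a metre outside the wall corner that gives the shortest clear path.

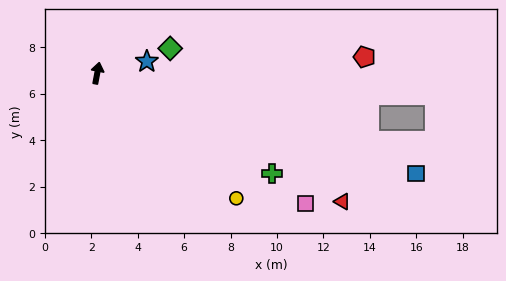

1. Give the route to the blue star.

turn right 66°, forward 2.2 m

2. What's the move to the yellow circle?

turn right 121°, forward 8.1 m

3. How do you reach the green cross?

turn right 109°, forward 8.7 m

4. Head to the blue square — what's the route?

turn right 97°, forward 14.4 m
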